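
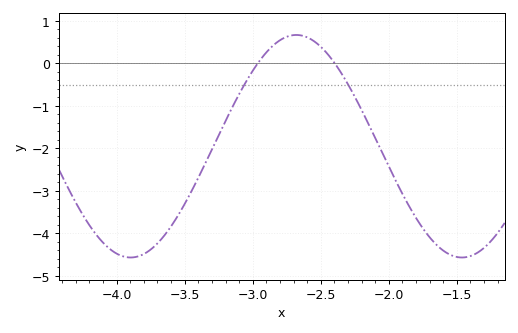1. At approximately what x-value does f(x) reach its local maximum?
-2.7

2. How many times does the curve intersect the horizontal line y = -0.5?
2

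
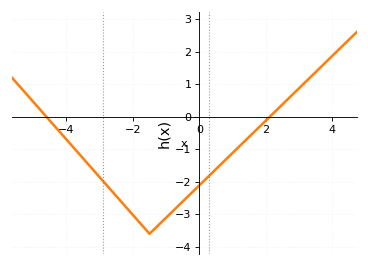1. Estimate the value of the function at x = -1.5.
-3.6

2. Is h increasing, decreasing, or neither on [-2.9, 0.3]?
neither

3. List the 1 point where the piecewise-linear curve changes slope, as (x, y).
(-1.5, -3.6)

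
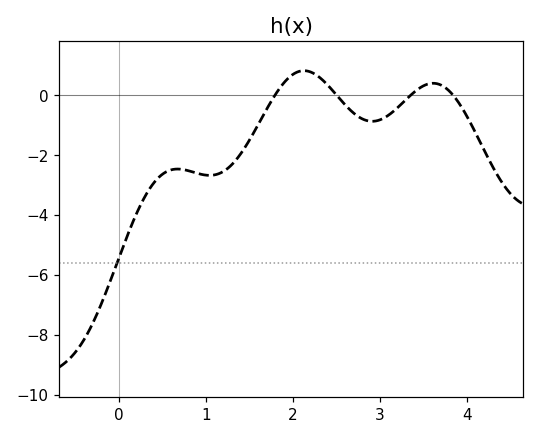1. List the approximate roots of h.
1.79, 2.5, 3.35, 3.84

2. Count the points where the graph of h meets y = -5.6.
1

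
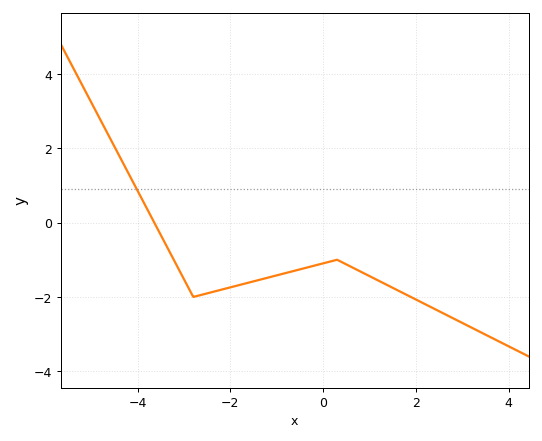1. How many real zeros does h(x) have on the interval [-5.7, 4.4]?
1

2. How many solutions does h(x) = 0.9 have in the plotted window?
1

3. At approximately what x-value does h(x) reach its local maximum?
0.2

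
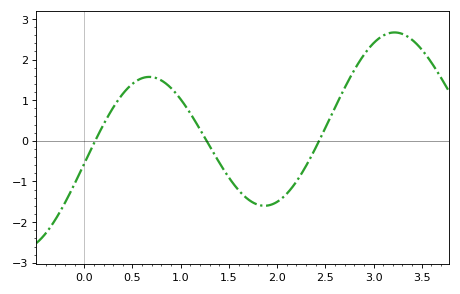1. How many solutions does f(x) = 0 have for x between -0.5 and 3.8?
3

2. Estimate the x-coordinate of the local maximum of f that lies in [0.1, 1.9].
0.675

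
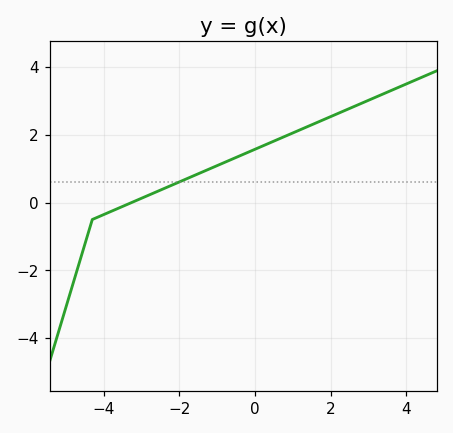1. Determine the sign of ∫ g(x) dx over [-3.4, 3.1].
positive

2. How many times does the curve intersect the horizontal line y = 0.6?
1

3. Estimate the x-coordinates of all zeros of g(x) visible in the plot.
-3.26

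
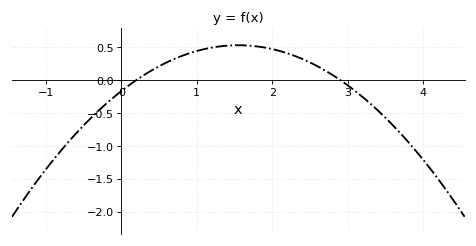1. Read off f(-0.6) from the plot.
-0.8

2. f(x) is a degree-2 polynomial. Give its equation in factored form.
y = -0.29(x - 0.2)(x - 2.9)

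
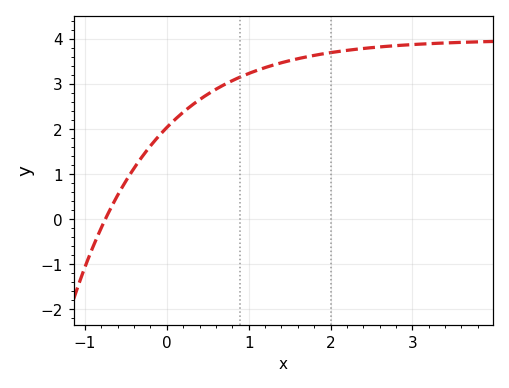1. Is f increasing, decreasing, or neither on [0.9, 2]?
increasing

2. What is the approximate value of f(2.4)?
3.8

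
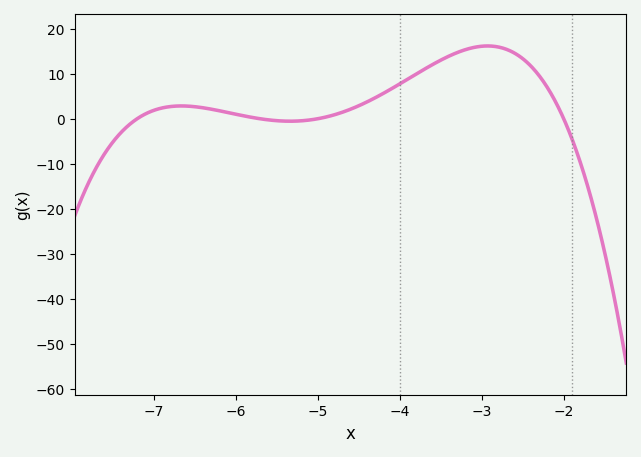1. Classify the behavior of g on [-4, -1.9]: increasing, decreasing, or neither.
neither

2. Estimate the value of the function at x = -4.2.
6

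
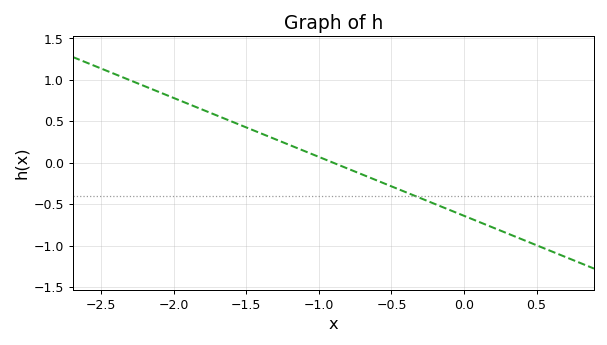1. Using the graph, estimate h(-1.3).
0.284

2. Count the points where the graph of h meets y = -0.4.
1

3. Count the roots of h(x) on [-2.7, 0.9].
1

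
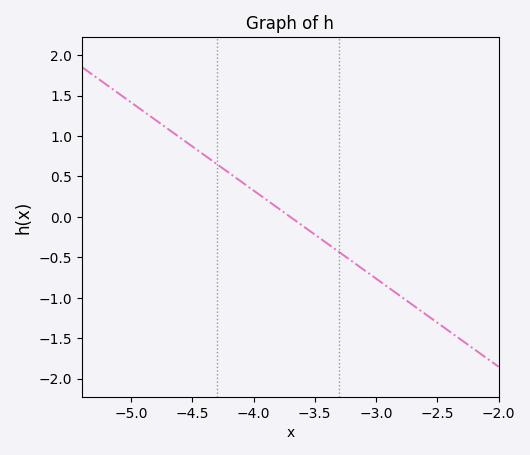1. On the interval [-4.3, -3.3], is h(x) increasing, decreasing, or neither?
decreasing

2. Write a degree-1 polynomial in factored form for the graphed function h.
y = -1.09(x + 3.7)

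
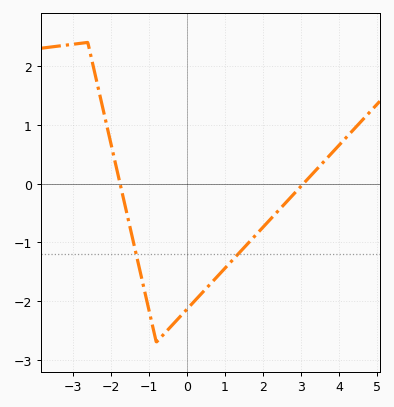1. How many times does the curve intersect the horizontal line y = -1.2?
2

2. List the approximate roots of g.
-1.8, 3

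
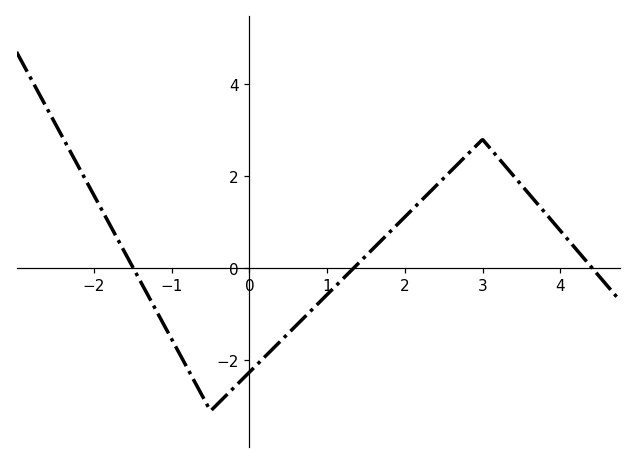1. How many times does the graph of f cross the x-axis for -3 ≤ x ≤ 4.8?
3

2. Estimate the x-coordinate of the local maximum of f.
3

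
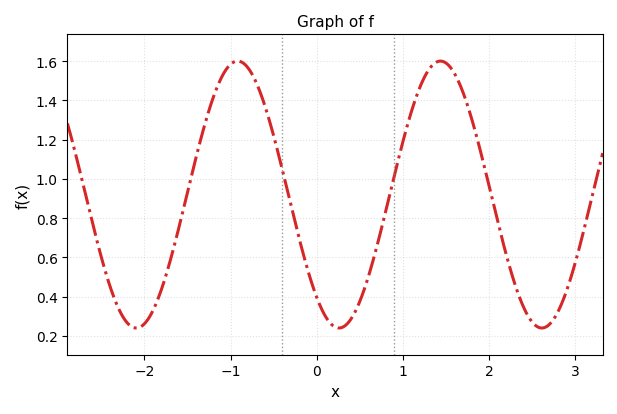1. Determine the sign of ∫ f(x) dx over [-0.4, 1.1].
positive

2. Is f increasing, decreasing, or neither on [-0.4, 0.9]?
neither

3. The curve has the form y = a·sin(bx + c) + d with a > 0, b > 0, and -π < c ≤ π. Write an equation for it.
y = 0.68sin(2.7x - 2.3) + 0.92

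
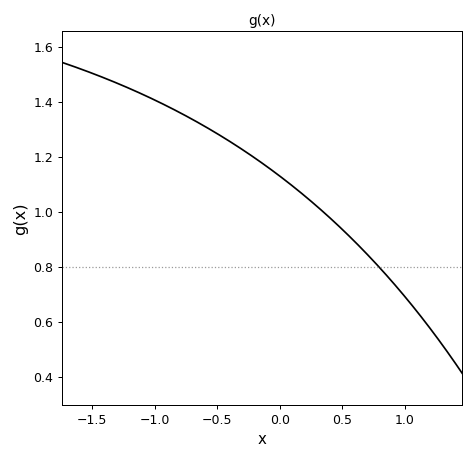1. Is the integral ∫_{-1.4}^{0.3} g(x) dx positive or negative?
positive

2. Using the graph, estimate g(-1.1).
1.43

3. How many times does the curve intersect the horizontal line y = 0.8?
1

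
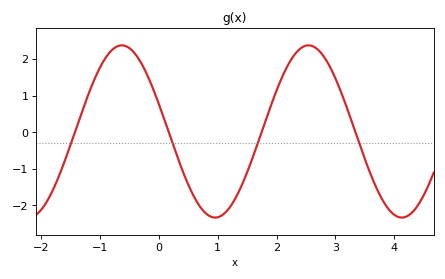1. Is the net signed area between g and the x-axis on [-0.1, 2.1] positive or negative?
negative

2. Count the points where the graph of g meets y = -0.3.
4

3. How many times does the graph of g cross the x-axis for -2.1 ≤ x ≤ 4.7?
4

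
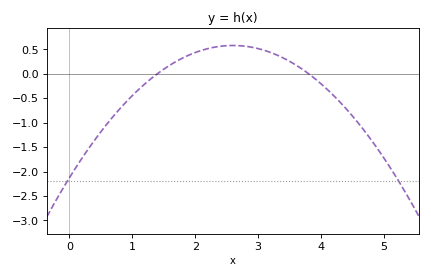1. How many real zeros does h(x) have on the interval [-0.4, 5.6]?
2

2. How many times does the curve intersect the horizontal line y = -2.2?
2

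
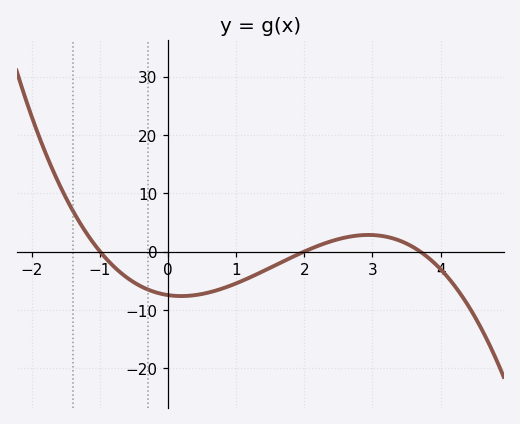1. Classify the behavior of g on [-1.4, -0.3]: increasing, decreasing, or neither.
decreasing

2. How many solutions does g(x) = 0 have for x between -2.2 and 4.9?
3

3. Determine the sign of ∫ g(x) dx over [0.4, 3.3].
negative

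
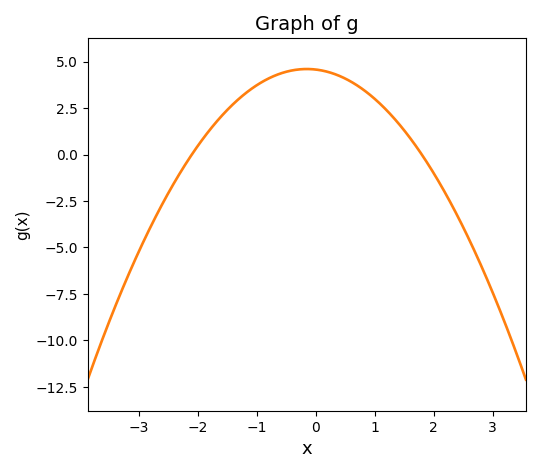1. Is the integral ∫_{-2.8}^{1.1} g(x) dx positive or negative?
positive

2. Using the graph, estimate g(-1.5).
2.4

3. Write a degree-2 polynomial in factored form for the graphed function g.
y = -1.21(x + 2.1)(x - 1.8)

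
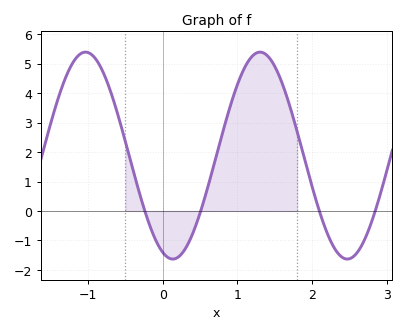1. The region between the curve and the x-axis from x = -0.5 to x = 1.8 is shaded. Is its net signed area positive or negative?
positive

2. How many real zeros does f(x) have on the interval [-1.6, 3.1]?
4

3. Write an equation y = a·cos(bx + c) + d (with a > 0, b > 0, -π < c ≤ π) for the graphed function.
y = 3.51cos(2.7x + 2.8) + 1.88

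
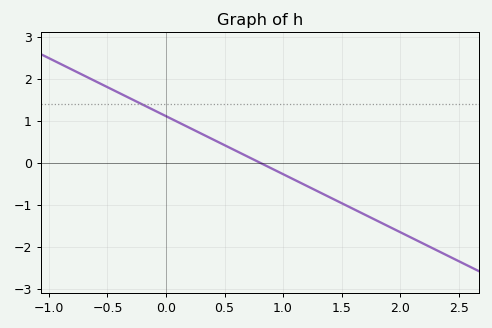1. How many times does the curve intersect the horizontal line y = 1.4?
1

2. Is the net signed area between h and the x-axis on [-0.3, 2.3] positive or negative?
negative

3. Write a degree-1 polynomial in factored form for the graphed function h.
y = -1.38(x - 0.8)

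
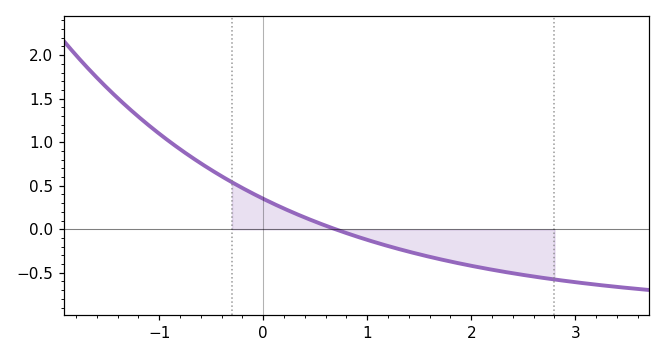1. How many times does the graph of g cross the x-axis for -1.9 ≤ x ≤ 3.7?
1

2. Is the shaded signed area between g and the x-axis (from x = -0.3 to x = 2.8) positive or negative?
negative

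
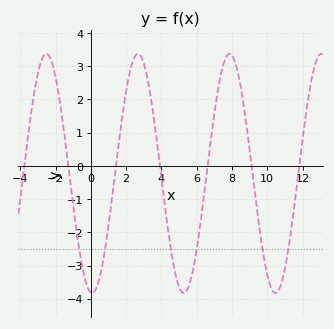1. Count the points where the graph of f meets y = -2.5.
6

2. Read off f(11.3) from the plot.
-2.1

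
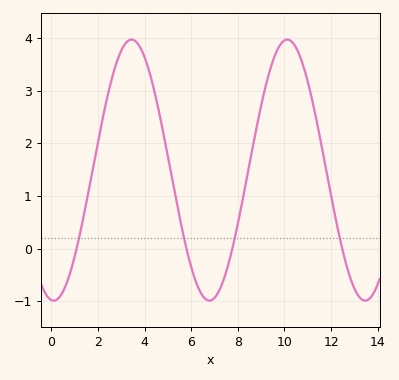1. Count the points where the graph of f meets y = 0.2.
4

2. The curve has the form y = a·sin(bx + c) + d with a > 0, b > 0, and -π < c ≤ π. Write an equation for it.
y = 2.48sin(0.94x - 1.66) + 1.49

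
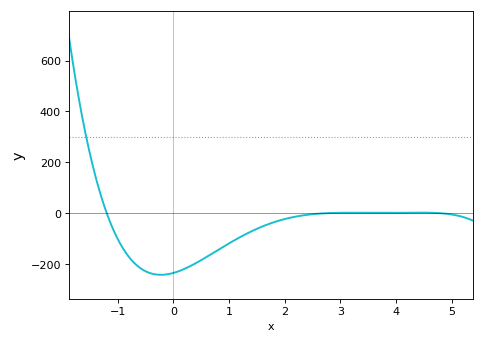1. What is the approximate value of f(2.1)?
-20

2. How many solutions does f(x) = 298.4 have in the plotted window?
1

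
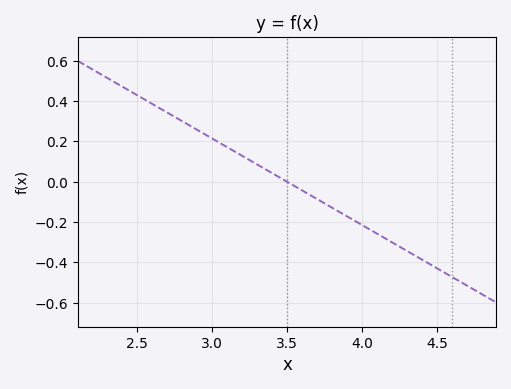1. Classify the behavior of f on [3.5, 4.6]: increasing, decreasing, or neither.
decreasing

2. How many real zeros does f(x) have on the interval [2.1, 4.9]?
1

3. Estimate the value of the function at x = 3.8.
-0.129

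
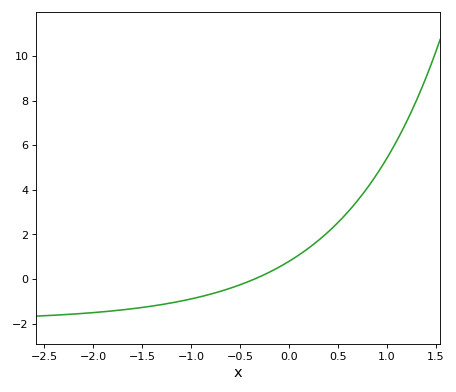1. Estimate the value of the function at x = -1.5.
-1.2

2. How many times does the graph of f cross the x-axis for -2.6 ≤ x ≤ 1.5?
1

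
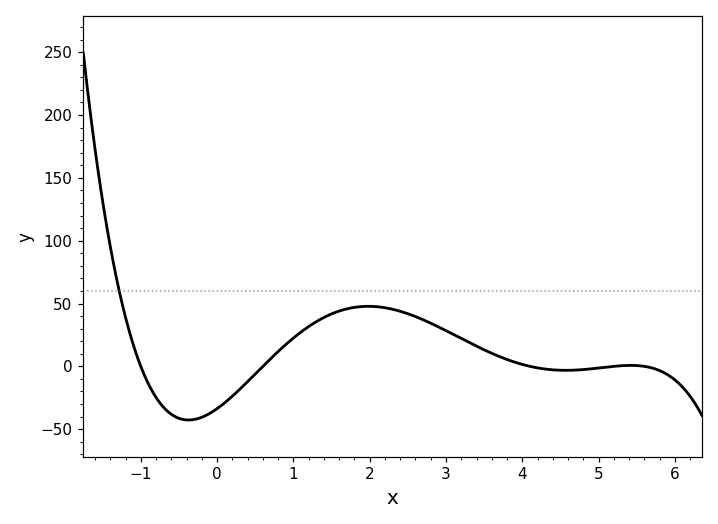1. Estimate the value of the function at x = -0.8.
-24.8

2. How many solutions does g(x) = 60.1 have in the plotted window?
1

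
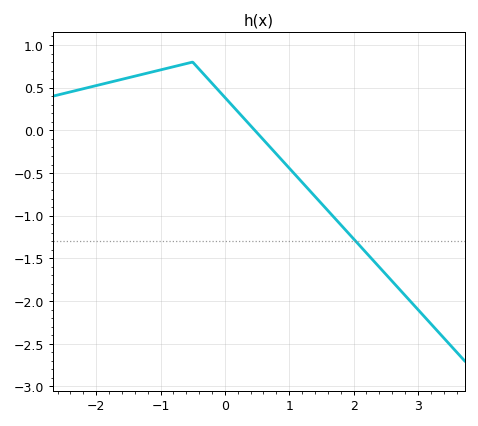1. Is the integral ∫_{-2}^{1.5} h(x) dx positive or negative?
positive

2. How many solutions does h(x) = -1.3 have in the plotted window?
1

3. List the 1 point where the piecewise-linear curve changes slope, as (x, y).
(-0.5, 0.8)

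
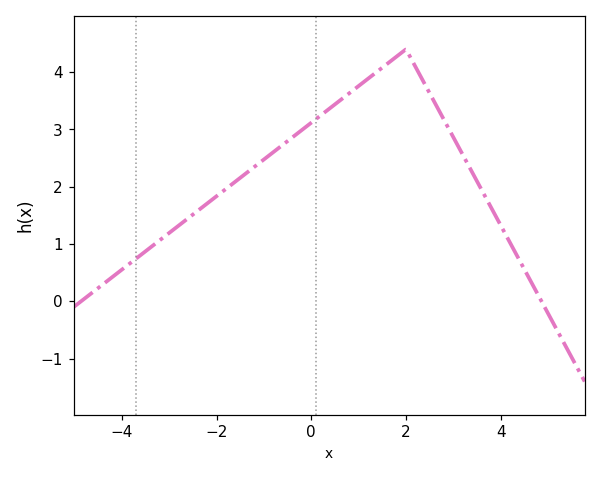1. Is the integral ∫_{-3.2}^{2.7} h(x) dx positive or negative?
positive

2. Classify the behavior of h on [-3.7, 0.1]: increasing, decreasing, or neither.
increasing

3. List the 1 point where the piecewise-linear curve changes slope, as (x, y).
(2, 4.4)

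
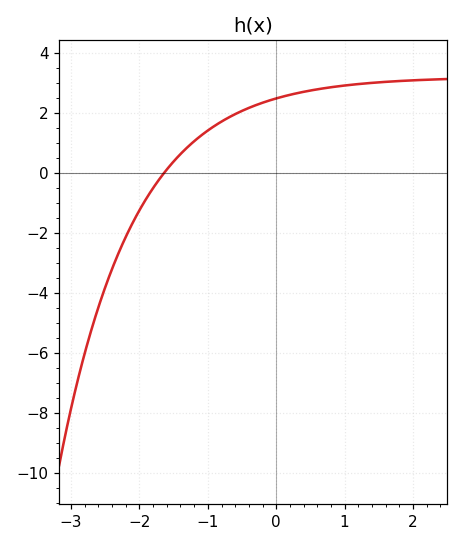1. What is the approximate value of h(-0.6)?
1.95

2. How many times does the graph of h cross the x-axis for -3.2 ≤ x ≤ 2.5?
1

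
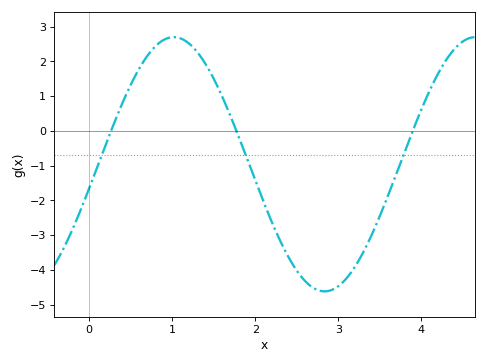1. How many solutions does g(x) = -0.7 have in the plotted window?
3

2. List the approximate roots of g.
0.264, 1.77, 3.9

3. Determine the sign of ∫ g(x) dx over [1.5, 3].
negative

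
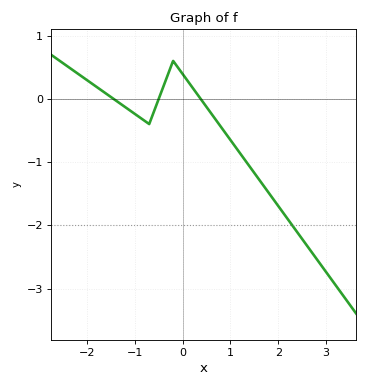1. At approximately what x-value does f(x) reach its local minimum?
-0.701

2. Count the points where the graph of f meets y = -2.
1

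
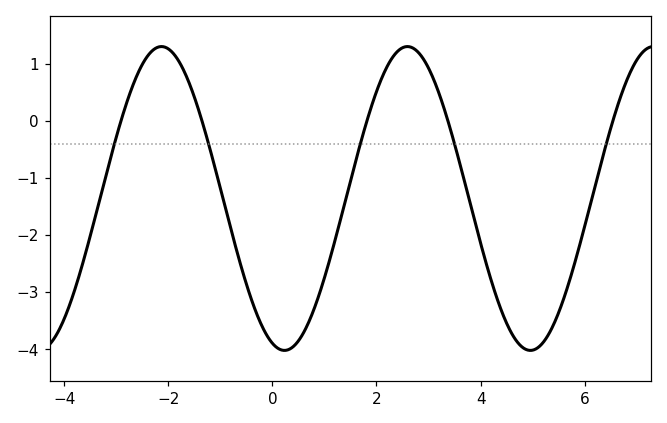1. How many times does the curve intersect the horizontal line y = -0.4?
5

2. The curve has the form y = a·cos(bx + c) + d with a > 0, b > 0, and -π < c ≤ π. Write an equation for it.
y = 2.66cos(1.33x + 2.83) - 1.36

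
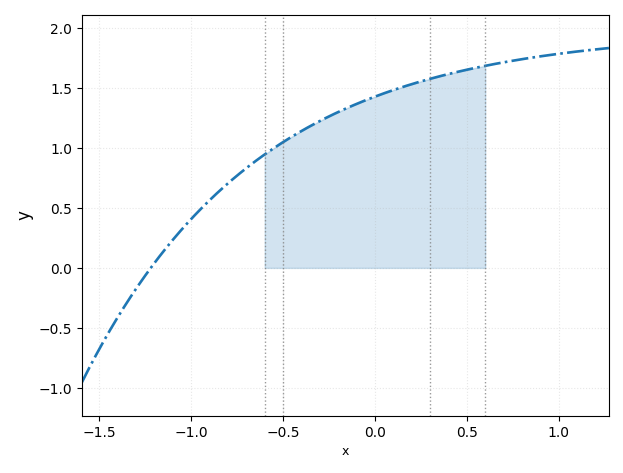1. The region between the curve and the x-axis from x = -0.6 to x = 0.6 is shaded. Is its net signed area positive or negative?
positive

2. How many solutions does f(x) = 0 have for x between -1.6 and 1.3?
1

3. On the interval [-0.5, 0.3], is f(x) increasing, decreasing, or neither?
increasing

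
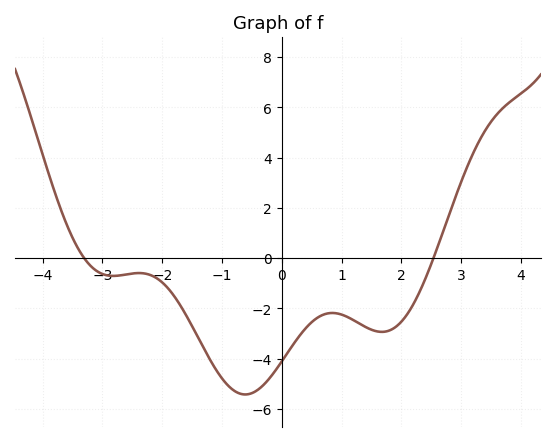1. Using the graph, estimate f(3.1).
3.6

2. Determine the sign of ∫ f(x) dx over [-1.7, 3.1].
negative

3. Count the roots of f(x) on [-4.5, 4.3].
2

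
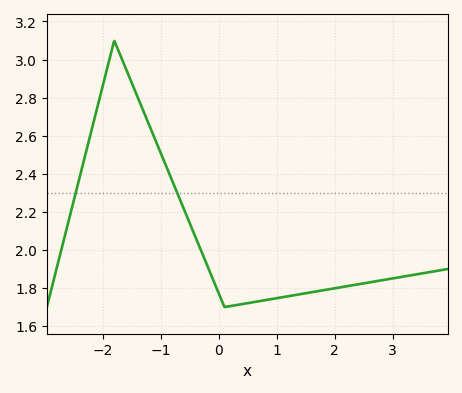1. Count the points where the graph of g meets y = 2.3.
2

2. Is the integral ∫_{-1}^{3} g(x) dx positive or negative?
positive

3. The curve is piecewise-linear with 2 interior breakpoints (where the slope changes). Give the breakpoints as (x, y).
(-1.8, 3.1); (0.1, 1.7)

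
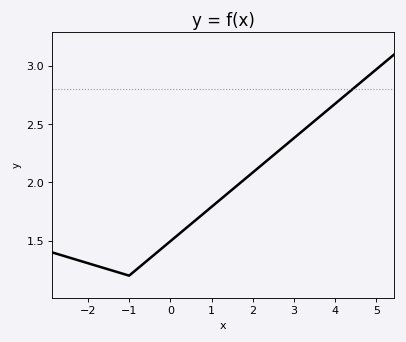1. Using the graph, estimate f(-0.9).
1.23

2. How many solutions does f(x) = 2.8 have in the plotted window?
1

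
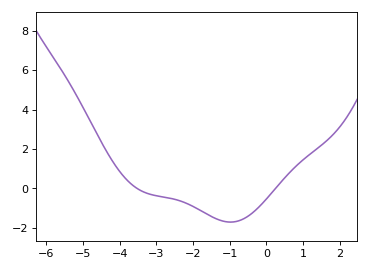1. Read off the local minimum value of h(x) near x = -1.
-1.8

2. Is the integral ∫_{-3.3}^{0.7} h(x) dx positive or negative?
negative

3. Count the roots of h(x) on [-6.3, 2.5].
2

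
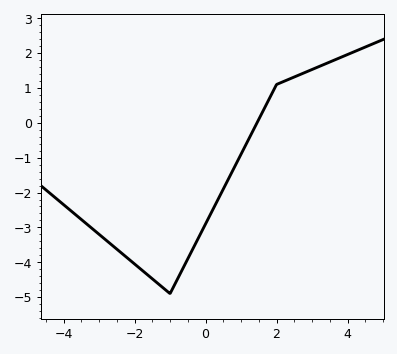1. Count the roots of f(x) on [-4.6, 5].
1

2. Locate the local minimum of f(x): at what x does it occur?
-1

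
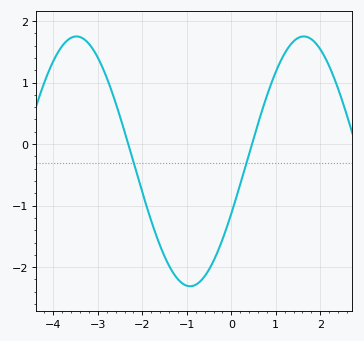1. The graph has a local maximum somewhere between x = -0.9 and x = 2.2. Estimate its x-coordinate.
1.63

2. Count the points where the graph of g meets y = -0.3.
2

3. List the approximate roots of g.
-2.32, 0.463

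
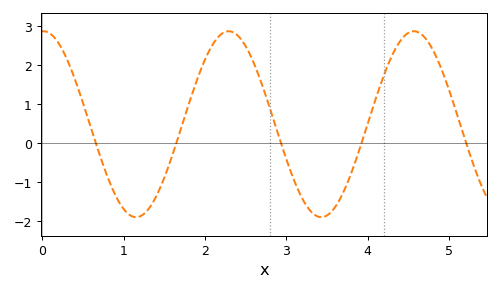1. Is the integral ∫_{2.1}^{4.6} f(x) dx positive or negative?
positive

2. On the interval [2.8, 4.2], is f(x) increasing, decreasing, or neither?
neither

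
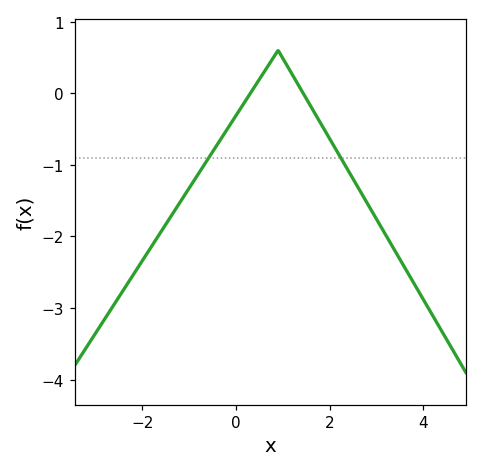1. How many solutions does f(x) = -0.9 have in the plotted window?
2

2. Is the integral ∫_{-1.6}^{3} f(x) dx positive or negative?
negative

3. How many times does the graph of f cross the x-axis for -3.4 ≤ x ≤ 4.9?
2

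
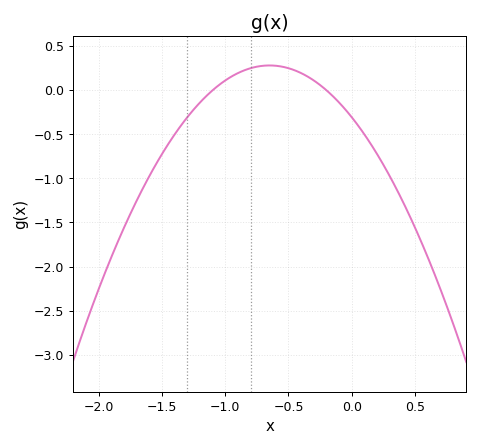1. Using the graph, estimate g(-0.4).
0.195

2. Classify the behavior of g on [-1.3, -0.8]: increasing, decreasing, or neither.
increasing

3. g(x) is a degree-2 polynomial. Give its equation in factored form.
y = -1.39(x + 1.1)(x + 0.2)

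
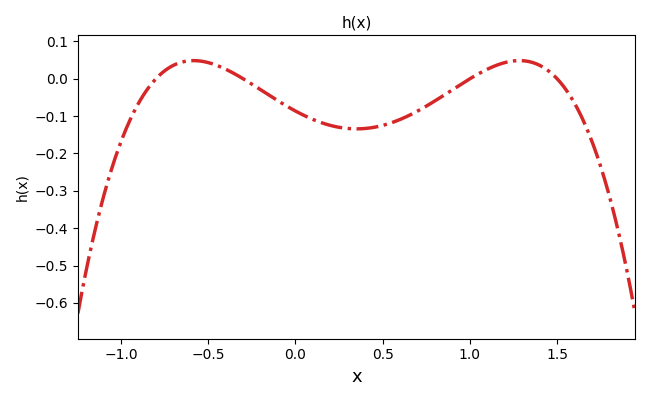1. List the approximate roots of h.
-0.8, -0.3, 1, 1.5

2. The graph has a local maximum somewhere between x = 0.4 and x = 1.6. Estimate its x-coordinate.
1.3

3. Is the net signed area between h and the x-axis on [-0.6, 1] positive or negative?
negative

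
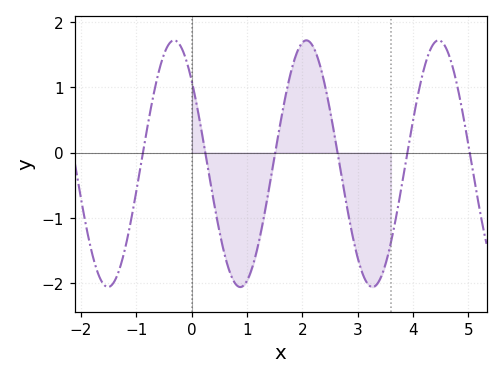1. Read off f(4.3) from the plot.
1.6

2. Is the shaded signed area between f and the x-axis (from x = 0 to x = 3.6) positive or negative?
negative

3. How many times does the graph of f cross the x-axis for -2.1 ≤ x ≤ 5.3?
6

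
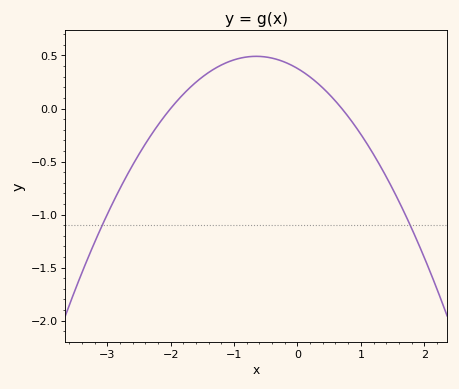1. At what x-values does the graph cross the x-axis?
-2, 0.7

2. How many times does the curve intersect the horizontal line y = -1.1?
2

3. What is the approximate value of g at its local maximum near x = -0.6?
0.5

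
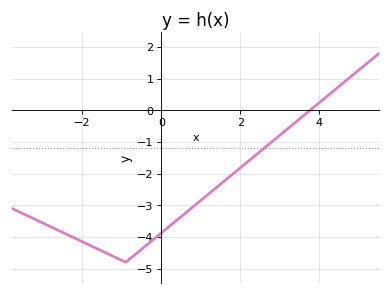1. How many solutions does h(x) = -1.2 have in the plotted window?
1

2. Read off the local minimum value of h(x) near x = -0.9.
-4.8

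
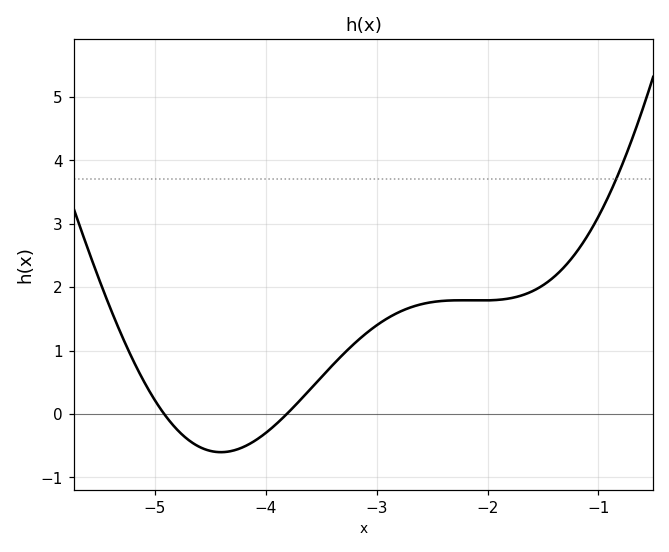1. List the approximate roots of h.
-4.92, -3.81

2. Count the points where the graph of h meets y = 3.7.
1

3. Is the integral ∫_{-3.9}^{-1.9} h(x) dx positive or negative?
positive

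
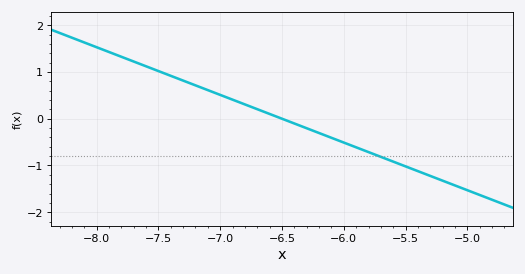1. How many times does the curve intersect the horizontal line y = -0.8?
1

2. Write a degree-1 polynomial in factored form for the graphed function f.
y = -1.02(x + 6.5)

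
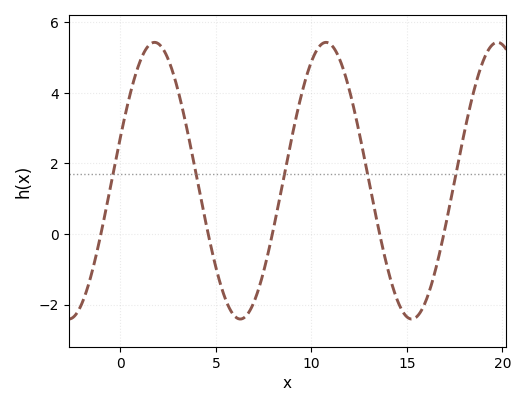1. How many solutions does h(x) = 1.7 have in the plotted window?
5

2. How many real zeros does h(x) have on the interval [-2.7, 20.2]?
5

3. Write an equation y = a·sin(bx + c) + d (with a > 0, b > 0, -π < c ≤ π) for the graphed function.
y = 3.92sin(0.7x + 0.32) + 1.51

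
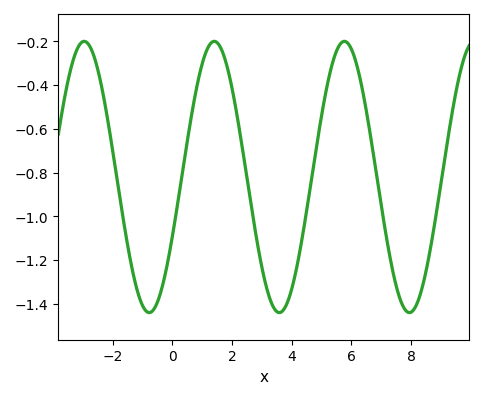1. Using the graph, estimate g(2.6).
-0.914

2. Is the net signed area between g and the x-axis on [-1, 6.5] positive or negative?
negative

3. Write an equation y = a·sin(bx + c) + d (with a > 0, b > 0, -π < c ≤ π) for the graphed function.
y = 0.62sin(1.44x - 0.45) - 0.82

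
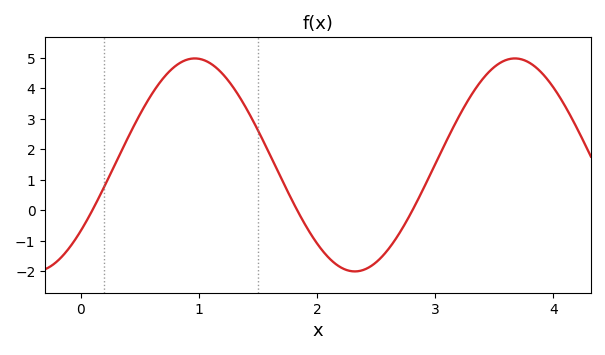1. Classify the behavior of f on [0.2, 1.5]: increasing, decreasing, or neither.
neither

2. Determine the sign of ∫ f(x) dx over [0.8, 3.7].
positive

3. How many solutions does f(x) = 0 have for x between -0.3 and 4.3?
3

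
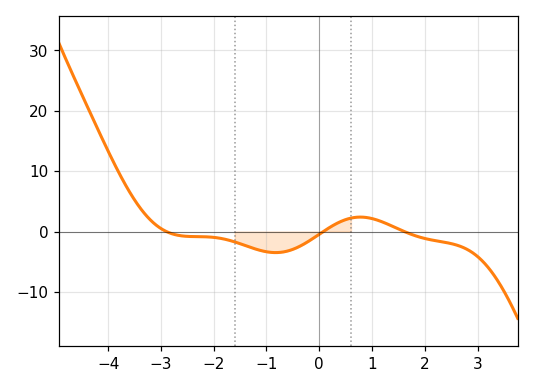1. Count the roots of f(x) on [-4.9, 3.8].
3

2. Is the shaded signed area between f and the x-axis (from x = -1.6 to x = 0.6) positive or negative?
negative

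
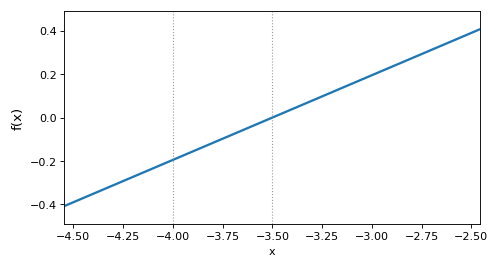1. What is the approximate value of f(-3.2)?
0.117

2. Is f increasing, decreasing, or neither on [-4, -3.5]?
increasing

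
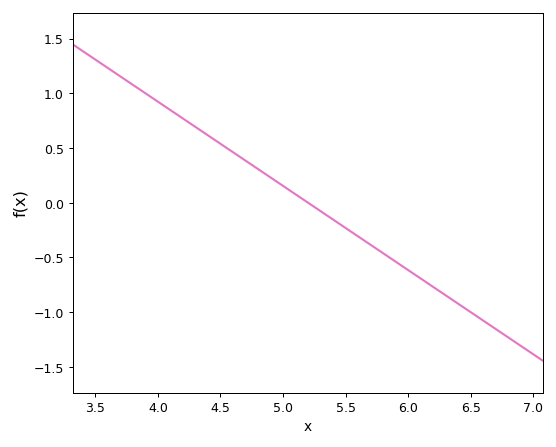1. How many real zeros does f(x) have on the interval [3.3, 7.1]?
1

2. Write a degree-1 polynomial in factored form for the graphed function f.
y = -0.77(x - 5.2)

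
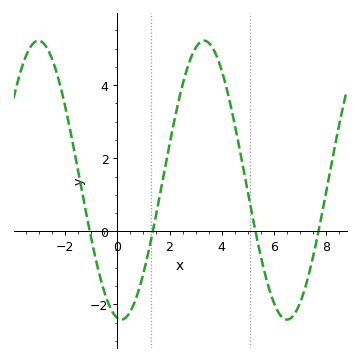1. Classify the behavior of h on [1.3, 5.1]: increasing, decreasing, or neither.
neither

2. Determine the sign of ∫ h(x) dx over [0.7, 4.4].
positive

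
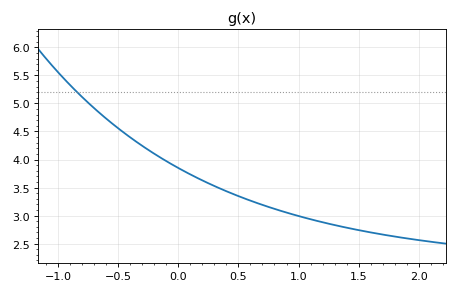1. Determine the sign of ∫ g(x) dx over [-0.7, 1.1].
positive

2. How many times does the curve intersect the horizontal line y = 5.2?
1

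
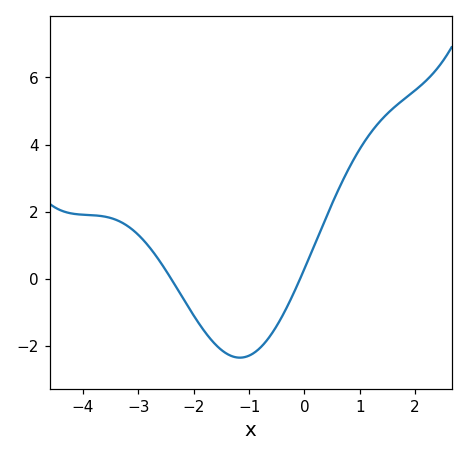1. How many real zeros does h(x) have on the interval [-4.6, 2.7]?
2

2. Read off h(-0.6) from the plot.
-1.65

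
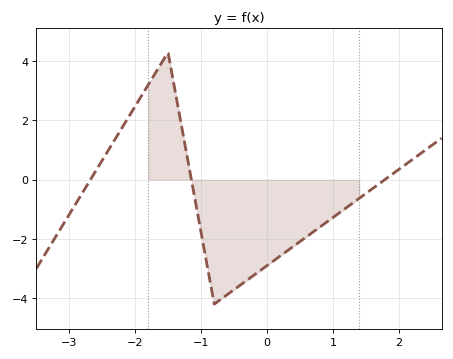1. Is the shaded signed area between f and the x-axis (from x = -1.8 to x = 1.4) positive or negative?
negative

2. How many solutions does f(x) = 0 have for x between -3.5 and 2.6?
3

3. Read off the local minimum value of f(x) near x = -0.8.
-4.2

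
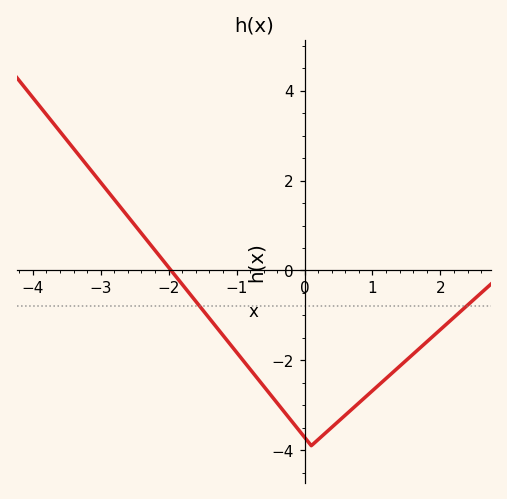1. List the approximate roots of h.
-1.96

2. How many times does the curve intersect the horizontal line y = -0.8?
2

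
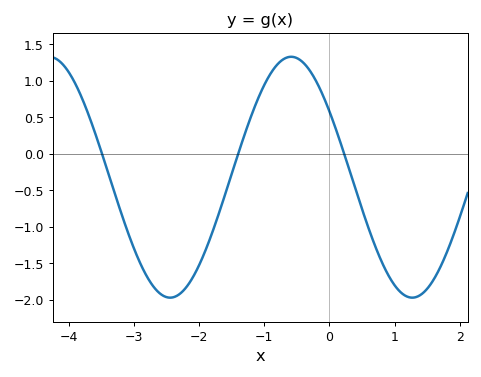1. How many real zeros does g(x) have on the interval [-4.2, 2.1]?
3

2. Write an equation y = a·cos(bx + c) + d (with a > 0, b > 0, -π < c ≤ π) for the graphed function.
y = 1.65cos(1.7x + 0.99) - 0.32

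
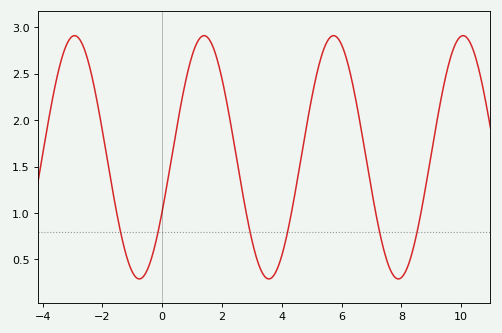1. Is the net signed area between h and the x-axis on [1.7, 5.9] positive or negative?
positive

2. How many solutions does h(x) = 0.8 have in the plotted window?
6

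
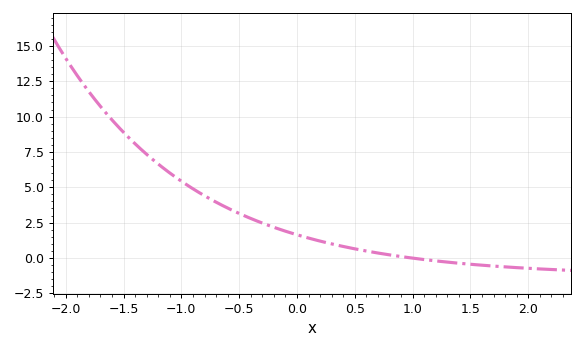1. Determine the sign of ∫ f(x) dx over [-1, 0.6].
positive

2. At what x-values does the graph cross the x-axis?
0.988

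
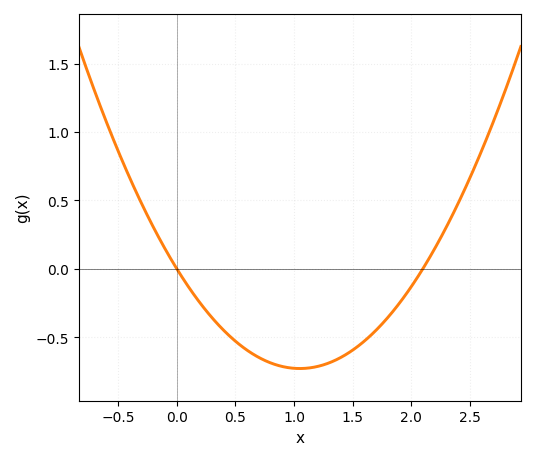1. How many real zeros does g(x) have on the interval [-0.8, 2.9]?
2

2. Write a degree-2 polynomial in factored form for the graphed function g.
y = 0.66(x - 0)(x - 2.1)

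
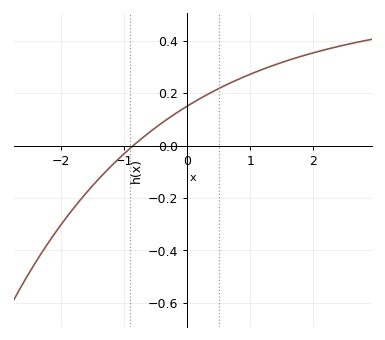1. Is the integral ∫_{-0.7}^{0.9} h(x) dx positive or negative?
positive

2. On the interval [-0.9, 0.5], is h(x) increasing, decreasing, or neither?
increasing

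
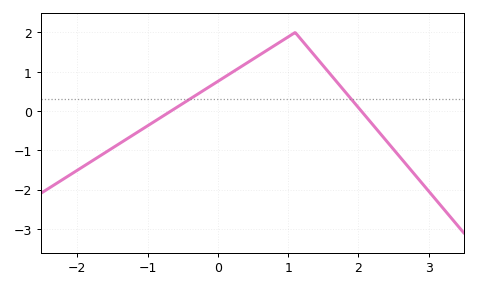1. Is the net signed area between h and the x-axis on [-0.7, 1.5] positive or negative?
positive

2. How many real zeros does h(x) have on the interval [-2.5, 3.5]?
2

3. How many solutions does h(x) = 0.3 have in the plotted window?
2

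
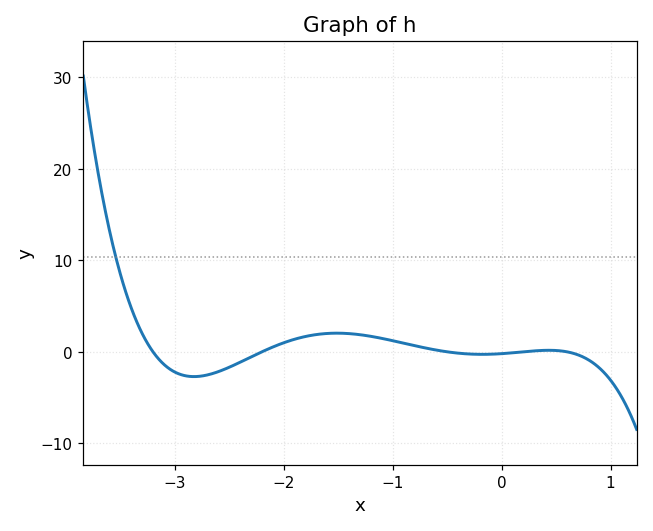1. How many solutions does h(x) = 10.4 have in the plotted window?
1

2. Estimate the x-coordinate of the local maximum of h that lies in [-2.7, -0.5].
-1.51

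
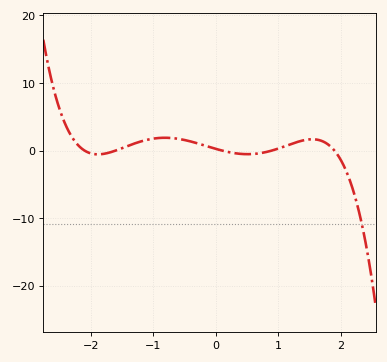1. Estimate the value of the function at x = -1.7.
0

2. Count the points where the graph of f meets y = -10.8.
1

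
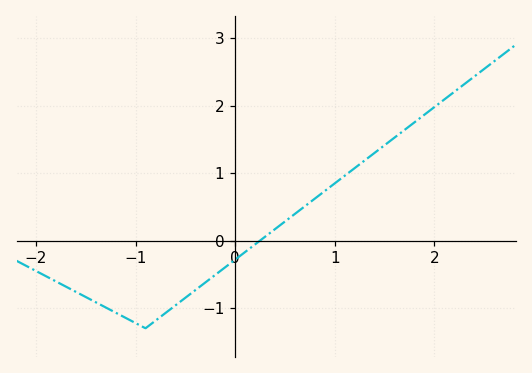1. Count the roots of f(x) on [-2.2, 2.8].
1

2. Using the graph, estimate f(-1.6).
-0.8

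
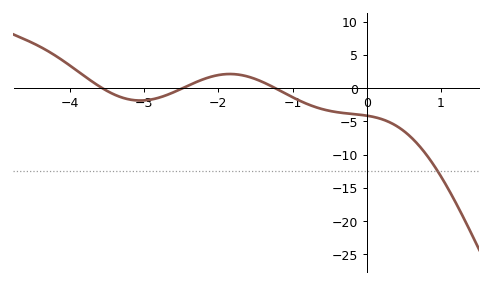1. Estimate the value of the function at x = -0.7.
-2.82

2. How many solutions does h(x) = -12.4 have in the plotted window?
1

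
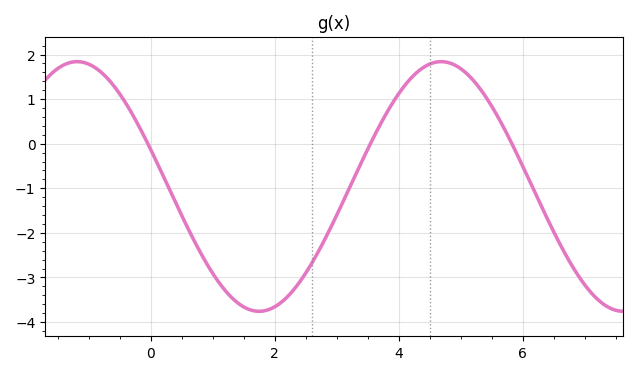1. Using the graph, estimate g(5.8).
0.073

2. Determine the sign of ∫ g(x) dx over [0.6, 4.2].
negative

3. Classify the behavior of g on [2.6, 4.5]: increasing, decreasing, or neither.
increasing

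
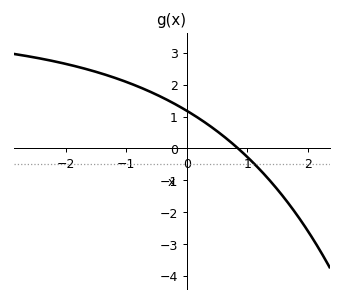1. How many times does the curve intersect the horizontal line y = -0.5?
1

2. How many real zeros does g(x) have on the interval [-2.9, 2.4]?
1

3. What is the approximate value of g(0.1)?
1.1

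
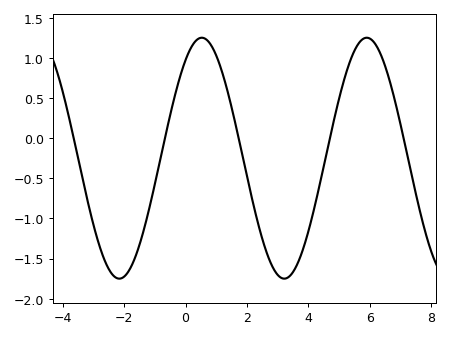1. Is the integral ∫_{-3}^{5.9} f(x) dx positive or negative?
negative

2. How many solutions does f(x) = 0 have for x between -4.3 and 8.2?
5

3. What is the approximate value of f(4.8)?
0.17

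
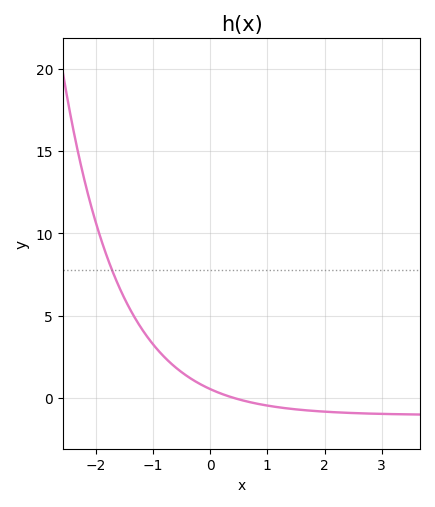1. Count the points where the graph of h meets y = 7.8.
1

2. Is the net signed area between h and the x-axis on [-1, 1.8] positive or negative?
positive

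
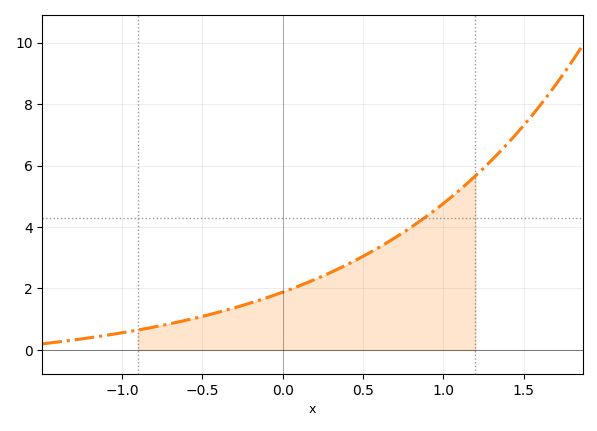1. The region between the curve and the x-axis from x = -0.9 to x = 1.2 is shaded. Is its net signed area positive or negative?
positive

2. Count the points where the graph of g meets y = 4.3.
1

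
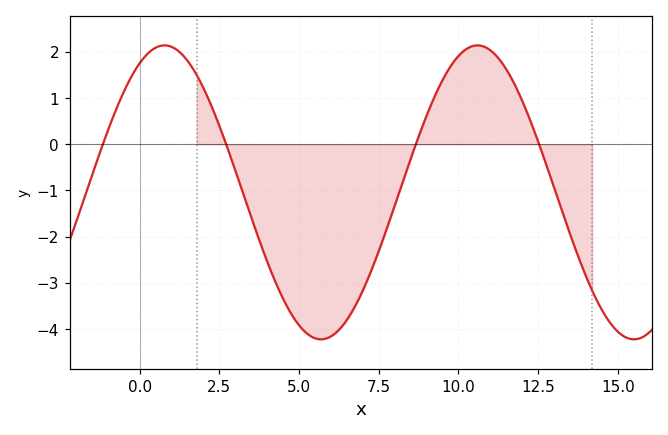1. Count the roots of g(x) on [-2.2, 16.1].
4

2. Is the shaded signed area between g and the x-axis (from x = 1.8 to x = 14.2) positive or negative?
negative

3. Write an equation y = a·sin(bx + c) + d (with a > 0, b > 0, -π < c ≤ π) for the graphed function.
y = 3.18sin(0.64x + 1.1) - 1.04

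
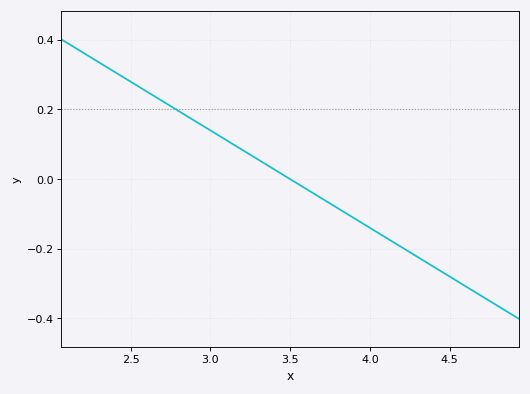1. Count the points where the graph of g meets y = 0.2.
1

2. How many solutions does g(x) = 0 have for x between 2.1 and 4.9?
1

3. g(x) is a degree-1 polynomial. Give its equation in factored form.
y = -0.28(x - 3.5)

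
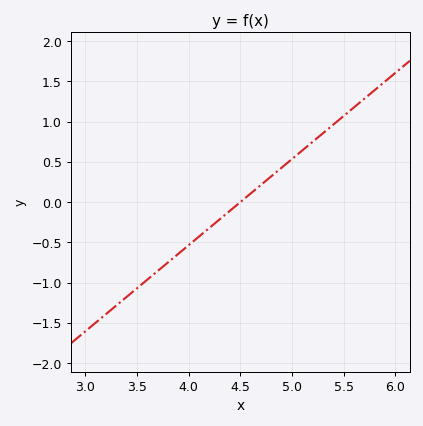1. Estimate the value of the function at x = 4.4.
-0.1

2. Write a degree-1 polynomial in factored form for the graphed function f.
y = 1.07(x - 4.5)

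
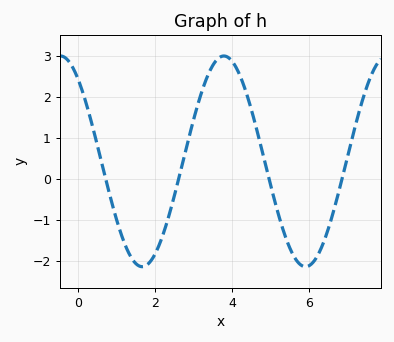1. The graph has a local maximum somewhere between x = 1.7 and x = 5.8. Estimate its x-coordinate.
3.78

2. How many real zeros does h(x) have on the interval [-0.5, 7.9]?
4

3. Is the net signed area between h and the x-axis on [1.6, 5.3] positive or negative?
positive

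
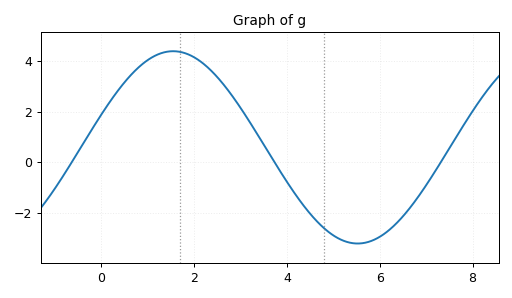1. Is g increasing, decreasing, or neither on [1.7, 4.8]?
decreasing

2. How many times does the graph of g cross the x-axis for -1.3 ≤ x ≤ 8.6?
3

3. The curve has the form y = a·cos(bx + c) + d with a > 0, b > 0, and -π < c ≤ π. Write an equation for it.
y = 3.81cos(0.79x - 1.2) + 0.59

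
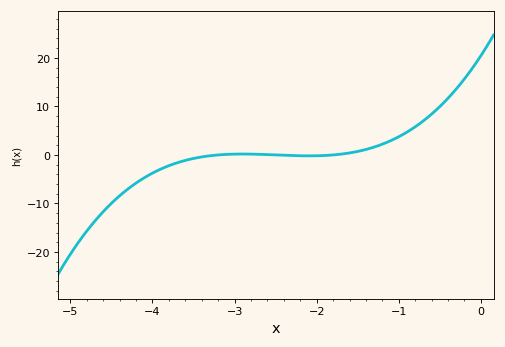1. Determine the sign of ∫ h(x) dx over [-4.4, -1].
negative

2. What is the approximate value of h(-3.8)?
-2.22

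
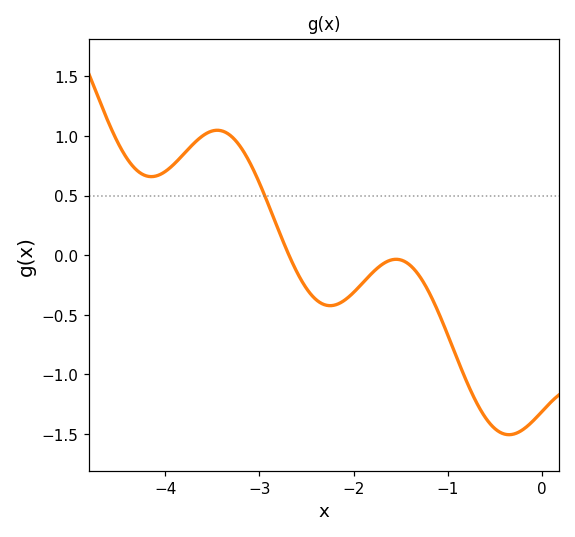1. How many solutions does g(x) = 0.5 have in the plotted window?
1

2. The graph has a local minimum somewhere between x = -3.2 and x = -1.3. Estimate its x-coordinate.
-2.25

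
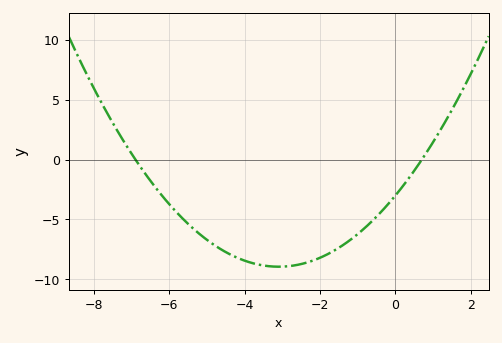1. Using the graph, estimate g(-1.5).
-7.5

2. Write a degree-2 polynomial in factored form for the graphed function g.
y = 0.62(x + 6.9)(x - 0.7)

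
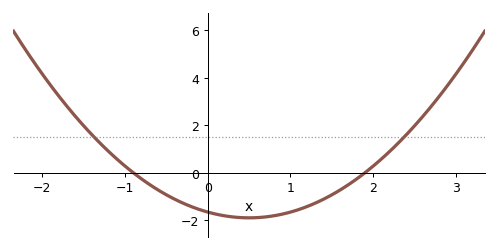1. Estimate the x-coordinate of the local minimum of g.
0.5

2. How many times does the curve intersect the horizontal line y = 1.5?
2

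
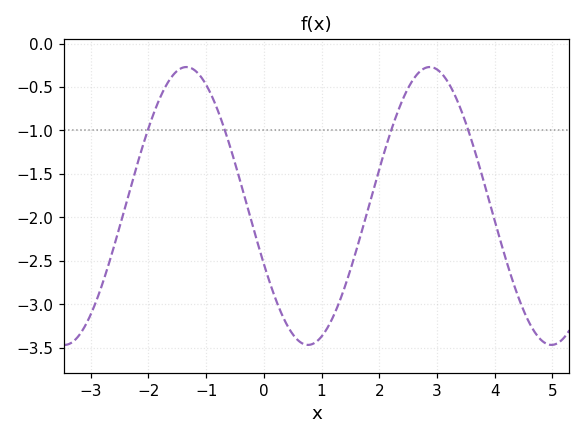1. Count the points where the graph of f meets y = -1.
4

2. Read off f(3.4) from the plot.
-0.75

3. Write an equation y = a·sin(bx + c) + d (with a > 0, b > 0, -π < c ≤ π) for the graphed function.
y = 1.6sin(1.5x - 2.7) - 1.87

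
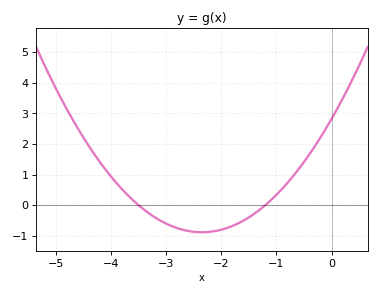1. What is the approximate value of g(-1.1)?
0.161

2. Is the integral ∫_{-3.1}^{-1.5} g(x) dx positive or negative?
negative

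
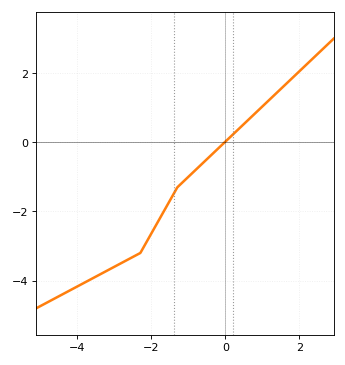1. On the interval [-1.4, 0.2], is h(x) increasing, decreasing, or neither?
increasing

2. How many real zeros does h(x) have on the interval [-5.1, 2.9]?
1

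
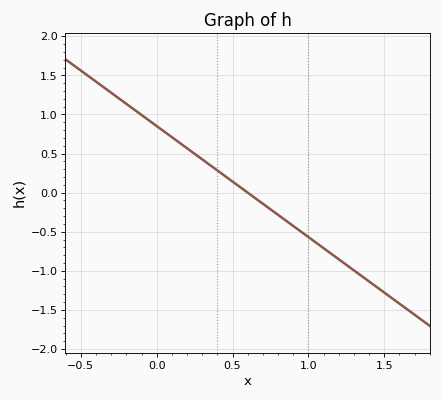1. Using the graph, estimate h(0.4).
0.3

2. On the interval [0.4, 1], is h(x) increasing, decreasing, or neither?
decreasing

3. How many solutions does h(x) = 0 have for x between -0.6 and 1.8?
1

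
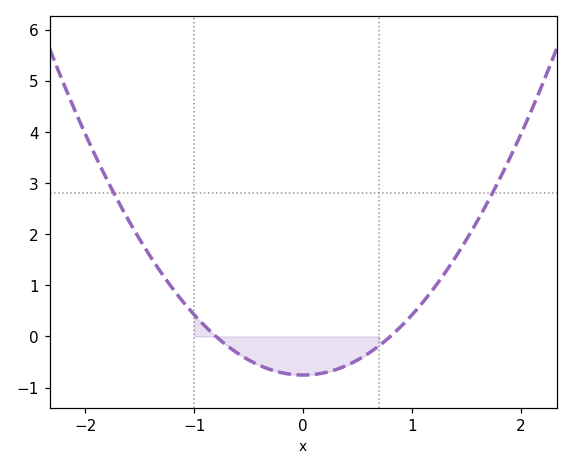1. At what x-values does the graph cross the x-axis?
-0.8, 0.8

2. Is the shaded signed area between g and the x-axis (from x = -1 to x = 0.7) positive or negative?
negative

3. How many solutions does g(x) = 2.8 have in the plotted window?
2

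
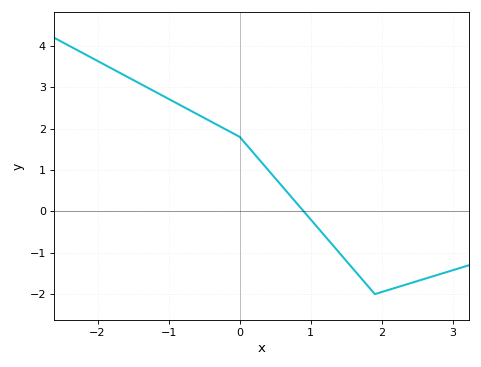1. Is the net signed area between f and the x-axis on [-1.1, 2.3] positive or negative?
positive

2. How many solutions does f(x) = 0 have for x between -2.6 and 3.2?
1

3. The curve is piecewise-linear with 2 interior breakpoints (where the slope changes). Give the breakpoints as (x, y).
(0, 1.8); (1.9, -2)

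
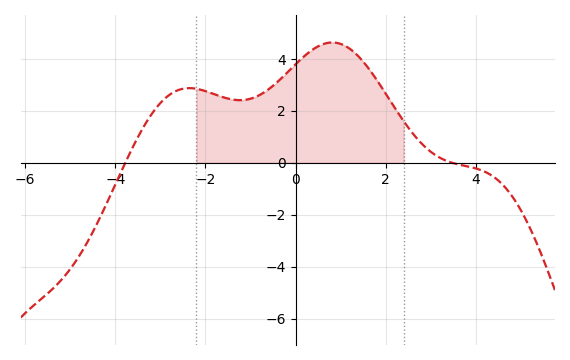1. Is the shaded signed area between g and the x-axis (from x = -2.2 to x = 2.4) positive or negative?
positive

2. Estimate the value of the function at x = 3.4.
0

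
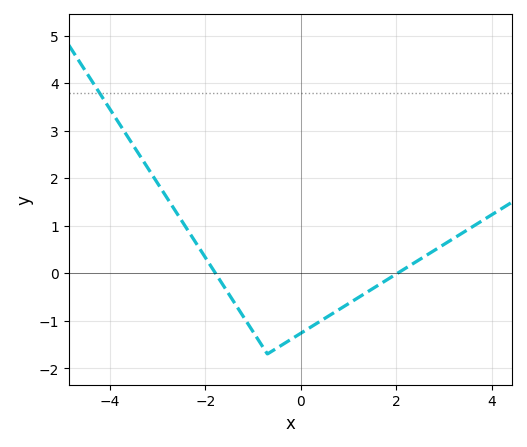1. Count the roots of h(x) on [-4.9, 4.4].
2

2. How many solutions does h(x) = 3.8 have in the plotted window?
1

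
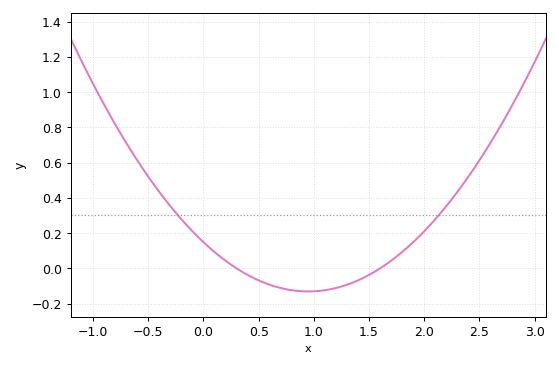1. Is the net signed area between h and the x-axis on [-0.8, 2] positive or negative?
positive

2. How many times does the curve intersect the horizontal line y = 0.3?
2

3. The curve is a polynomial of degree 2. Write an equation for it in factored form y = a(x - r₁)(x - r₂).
y = 0.31(x - 0.3)(x - 1.6)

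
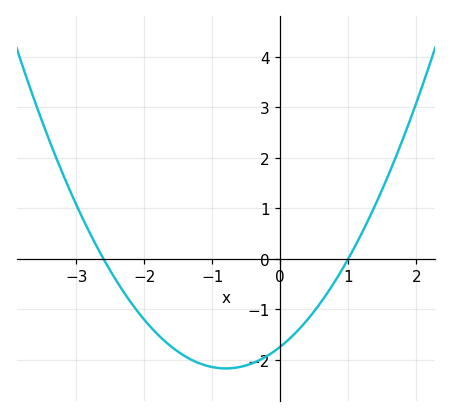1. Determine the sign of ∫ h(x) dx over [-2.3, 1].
negative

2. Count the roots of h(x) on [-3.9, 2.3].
2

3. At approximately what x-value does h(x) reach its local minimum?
-0.8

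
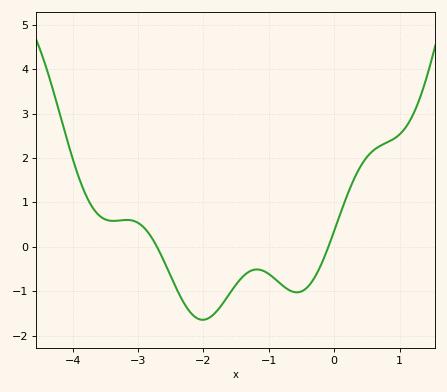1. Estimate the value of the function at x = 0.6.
2.2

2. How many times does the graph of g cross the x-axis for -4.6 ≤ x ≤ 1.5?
2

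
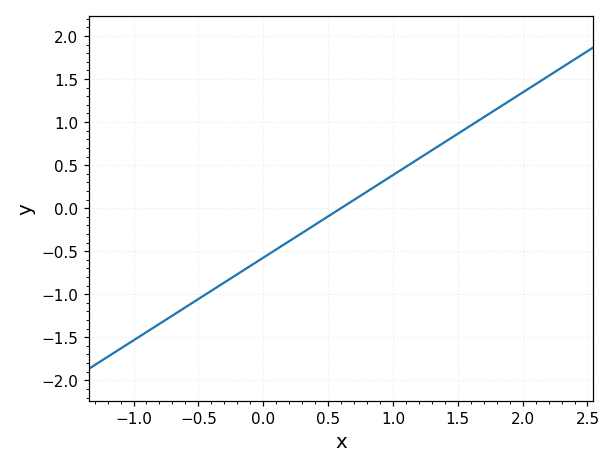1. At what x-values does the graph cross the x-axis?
0.6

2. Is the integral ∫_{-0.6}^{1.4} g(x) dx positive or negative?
negative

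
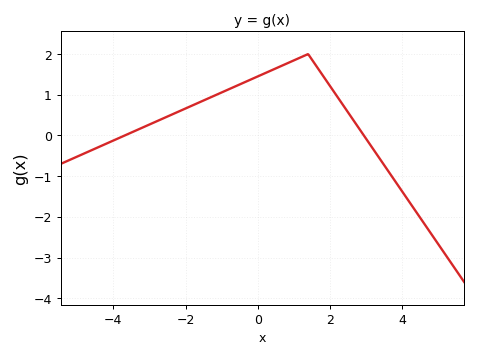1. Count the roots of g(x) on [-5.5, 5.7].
2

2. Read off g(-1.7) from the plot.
0.8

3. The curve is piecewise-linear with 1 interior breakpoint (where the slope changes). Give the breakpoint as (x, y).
(1.4, 2)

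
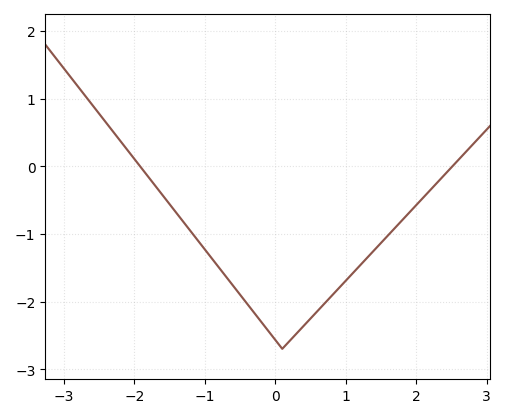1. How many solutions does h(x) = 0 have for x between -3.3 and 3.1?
2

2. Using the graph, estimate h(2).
-0.577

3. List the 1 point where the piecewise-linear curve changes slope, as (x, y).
(0.1, -2.7)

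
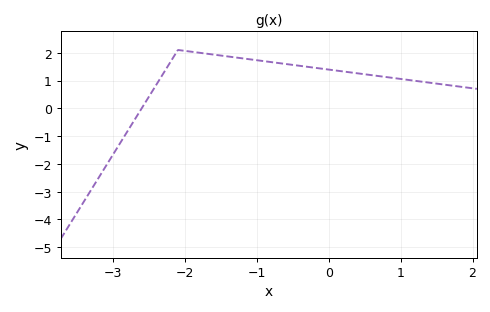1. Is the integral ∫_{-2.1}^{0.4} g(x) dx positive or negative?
positive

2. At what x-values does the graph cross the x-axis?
-2.6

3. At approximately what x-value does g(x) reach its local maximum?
-2.1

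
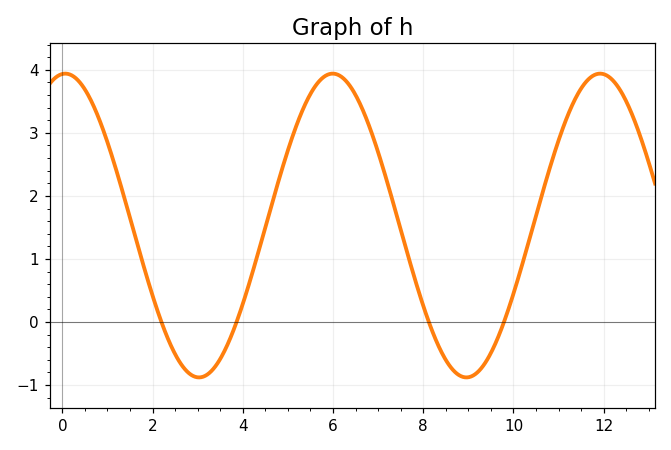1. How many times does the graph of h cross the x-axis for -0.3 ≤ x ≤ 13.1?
4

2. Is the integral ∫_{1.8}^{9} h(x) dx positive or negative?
positive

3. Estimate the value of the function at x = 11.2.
3.3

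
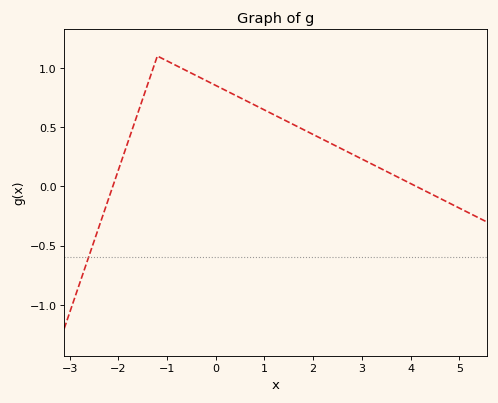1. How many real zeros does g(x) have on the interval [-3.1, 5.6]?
2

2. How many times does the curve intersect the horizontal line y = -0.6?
1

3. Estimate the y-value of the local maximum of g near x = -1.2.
1.1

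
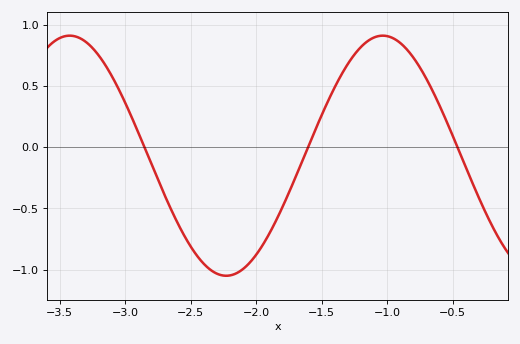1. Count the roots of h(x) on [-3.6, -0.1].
3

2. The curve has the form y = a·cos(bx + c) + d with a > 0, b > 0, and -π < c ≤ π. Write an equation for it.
y = 0.98cos(2.6x + 2.7) - 0.07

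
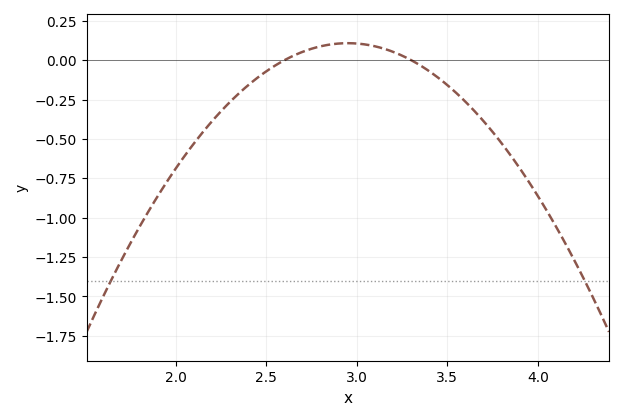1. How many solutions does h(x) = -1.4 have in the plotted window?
2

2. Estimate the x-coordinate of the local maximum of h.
2.95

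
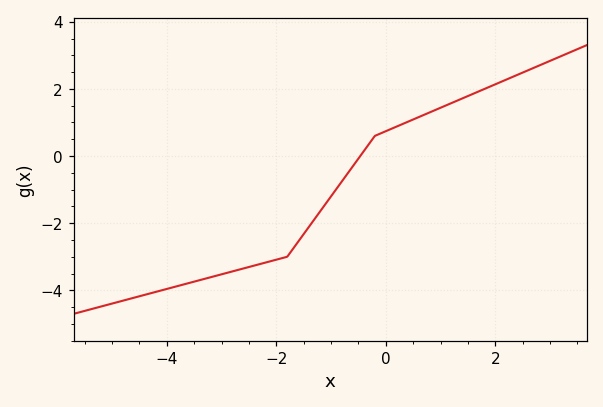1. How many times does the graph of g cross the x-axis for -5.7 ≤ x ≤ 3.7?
1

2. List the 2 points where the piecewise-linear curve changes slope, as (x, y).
(-1.8, -3); (-0.2, 0.6)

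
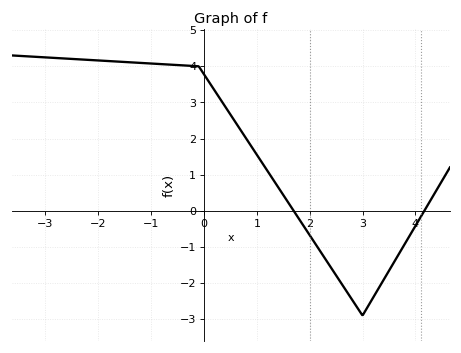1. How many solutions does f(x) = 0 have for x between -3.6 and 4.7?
2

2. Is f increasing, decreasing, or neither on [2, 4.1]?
neither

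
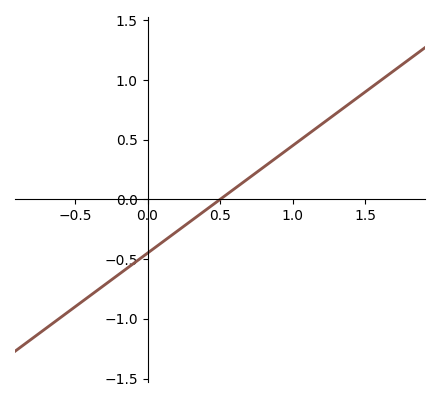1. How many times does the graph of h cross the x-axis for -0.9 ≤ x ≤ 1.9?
1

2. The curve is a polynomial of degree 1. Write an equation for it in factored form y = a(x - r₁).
y = 0.9(x - 0.5)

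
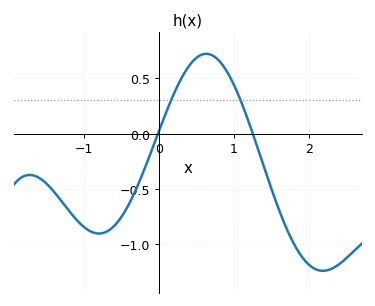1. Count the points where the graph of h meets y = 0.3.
2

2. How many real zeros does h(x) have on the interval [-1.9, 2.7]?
2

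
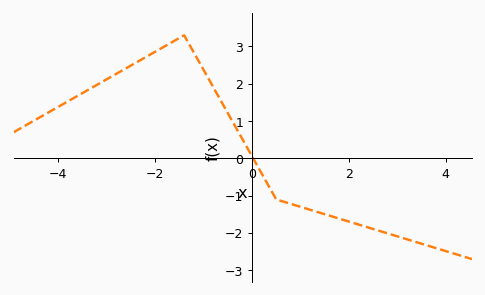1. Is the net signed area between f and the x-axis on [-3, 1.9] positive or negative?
positive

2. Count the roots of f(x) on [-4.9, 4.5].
1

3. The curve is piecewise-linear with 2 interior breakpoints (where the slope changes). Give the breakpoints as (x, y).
(-1.4, 3.3); (0.5, -1.1)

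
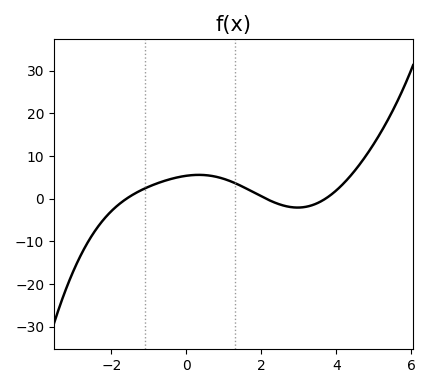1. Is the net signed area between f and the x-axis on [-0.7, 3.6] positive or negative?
positive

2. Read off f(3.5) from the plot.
-1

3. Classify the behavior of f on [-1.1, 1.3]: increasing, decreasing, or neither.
neither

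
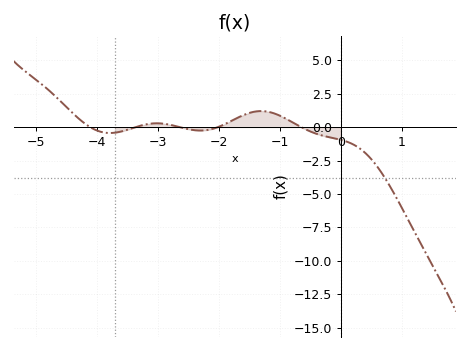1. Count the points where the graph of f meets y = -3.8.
1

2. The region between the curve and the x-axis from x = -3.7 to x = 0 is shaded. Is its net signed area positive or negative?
positive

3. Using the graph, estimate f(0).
-1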